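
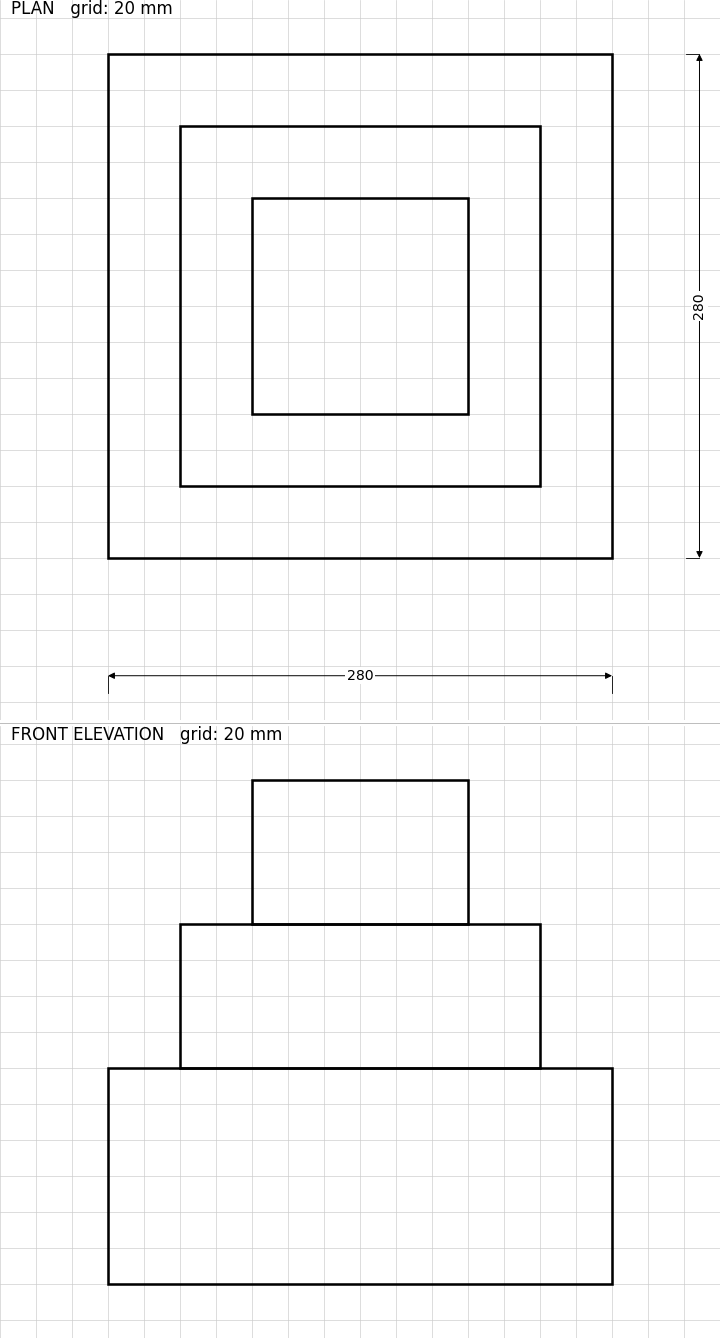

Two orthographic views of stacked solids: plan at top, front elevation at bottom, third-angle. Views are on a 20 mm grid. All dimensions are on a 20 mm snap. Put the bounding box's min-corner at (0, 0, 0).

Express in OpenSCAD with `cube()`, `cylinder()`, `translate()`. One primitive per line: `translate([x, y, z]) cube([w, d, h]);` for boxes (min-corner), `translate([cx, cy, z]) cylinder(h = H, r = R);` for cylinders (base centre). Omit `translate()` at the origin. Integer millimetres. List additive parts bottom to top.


cube([280, 280, 120]);
translate([40, 40, 120]) cube([200, 200, 80]);
translate([80, 80, 200]) cube([120, 120, 80]);


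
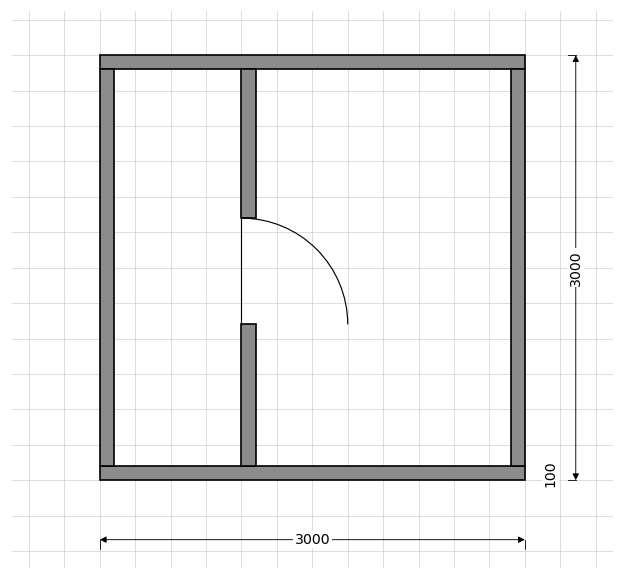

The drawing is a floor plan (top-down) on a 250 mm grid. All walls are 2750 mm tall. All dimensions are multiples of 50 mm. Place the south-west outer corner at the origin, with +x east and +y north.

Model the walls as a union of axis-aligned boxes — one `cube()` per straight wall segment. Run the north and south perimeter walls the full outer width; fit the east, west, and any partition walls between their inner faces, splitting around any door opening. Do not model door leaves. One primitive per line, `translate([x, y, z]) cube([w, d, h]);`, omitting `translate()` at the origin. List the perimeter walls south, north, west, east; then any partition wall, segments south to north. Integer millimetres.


cube([3000, 100, 2750]);
translate([0, 2900, 0]) cube([3000, 100, 2750]);
translate([0, 100, 0]) cube([100, 2800, 2750]);
translate([2900, 100, 0]) cube([100, 2800, 2750]);
translate([1000, 100, 0]) cube([100, 1000, 2750]);
translate([1000, 1850, 0]) cube([100, 1050, 2750]);


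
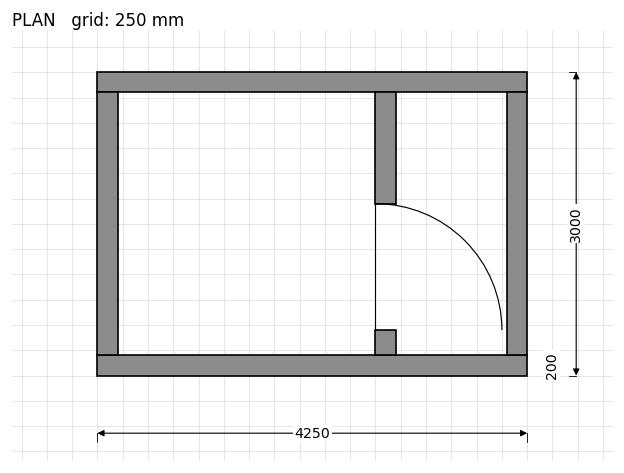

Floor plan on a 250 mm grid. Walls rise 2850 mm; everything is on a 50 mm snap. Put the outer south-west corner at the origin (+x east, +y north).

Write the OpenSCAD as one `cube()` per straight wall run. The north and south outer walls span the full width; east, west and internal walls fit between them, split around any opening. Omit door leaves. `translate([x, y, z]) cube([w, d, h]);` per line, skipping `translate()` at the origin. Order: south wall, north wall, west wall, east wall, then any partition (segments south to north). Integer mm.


cube([4250, 200, 2850]);
translate([0, 2800, 0]) cube([4250, 200, 2850]);
translate([0, 200, 0]) cube([200, 2600, 2850]);
translate([4050, 200, 0]) cube([200, 2600, 2850]);
translate([2750, 200, 0]) cube([200, 250, 2850]);
translate([2750, 1700, 0]) cube([200, 1100, 2850]);


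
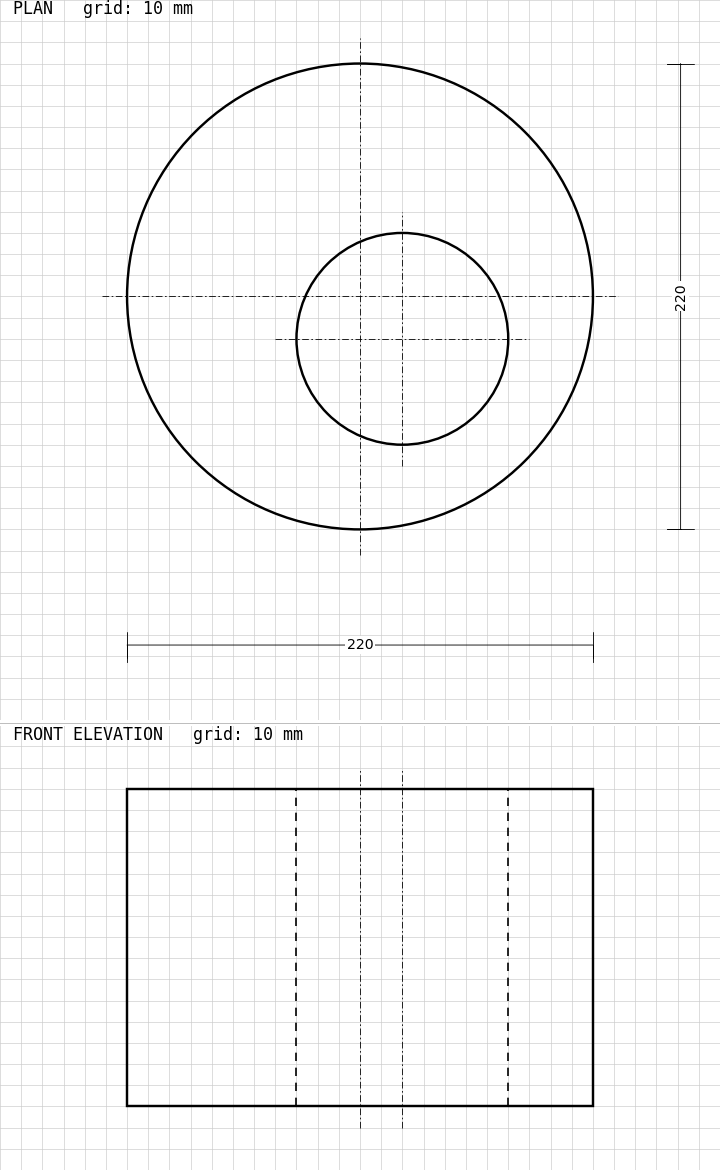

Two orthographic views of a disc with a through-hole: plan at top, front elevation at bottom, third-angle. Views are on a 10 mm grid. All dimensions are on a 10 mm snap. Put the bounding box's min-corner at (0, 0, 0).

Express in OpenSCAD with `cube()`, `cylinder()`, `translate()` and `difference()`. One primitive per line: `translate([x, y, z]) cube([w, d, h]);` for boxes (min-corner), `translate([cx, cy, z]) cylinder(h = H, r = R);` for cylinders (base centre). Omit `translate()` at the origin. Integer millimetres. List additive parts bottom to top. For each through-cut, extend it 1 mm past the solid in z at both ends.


difference() {
  translate([110, 110, 0]) cylinder(h = 150, r = 110);
  translate([130, 90, -1]) cylinder(h = 152, r = 50);
}


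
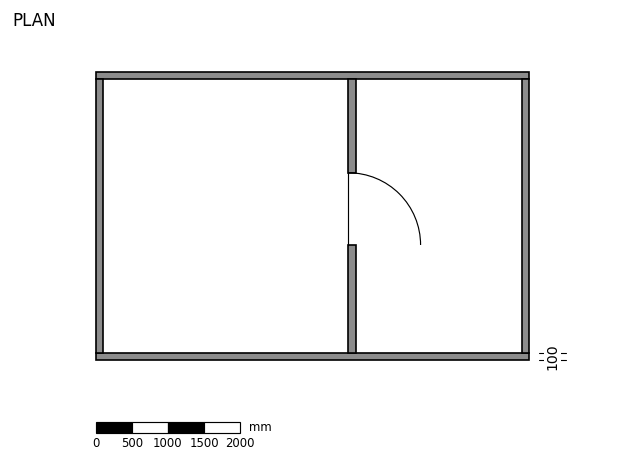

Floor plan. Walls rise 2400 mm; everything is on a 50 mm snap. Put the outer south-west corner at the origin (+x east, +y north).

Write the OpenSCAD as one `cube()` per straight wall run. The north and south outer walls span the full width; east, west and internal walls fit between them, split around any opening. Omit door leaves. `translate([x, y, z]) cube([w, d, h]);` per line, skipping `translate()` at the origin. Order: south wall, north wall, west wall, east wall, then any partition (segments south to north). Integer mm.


cube([6000, 100, 2400]);
translate([0, 3900, 0]) cube([6000, 100, 2400]);
translate([0, 100, 0]) cube([100, 3800, 2400]);
translate([5900, 100, 0]) cube([100, 3800, 2400]);
translate([3500, 100, 0]) cube([100, 1500, 2400]);
translate([3500, 2600, 0]) cube([100, 1300, 2400]);


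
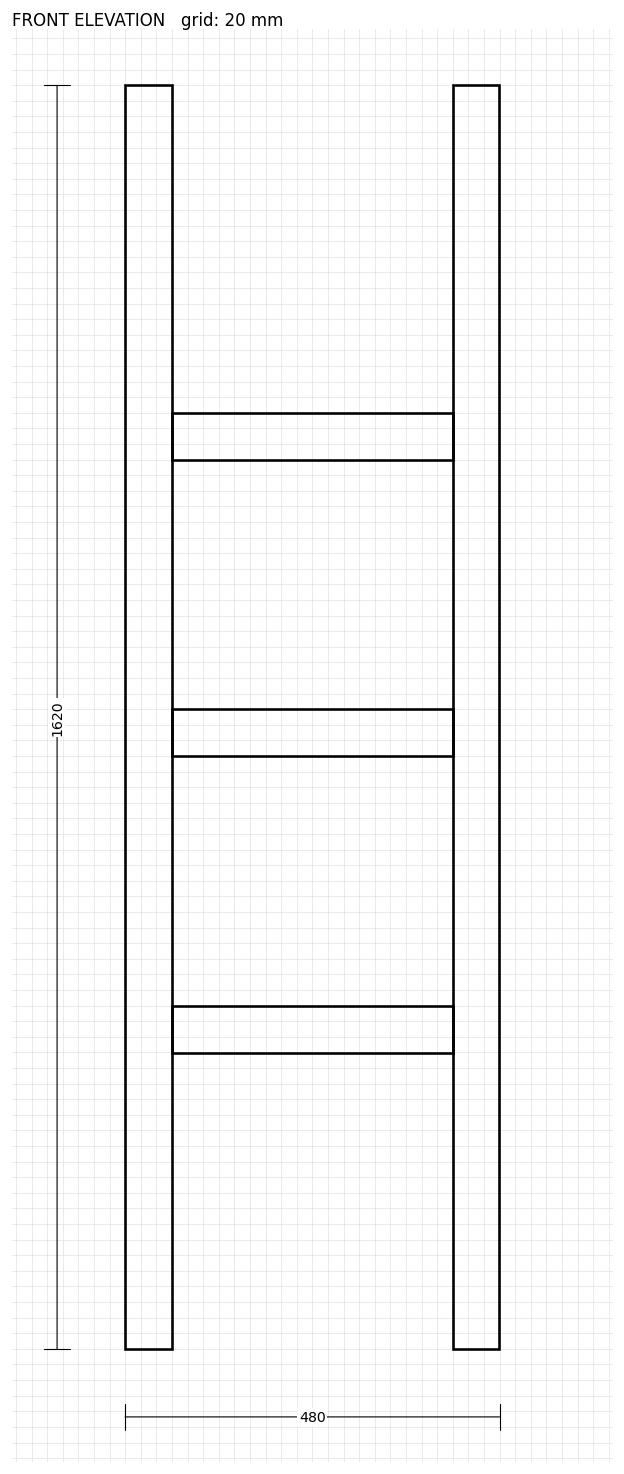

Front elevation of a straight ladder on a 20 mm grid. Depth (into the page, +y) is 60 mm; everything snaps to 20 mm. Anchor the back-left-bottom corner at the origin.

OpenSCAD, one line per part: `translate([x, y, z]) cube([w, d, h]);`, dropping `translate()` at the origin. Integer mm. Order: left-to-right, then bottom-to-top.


cube([60, 60, 1620]);
translate([60, 0, 380]) cube([360, 60, 60]);
translate([60, 0, 760]) cube([360, 60, 60]);
translate([60, 0, 1140]) cube([360, 60, 60]);
translate([420, 0, 0]) cube([60, 60, 1620]);


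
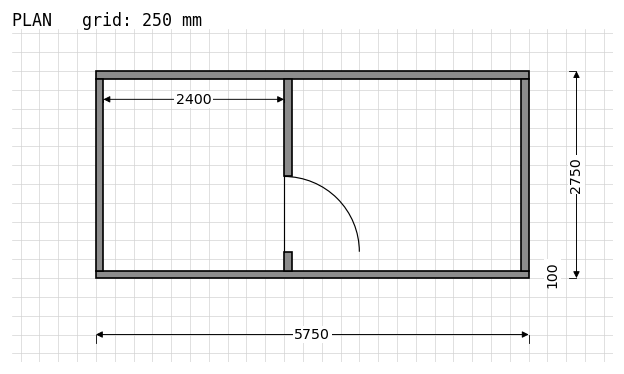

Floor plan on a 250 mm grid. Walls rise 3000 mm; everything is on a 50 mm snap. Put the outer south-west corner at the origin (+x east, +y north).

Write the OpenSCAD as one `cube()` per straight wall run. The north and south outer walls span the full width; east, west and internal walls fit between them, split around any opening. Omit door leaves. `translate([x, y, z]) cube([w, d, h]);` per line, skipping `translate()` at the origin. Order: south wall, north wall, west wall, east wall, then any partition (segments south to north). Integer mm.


cube([5750, 100, 3000]);
translate([0, 2650, 0]) cube([5750, 100, 3000]);
translate([0, 100, 0]) cube([100, 2550, 3000]);
translate([5650, 100, 0]) cube([100, 2550, 3000]);
translate([2500, 100, 0]) cube([100, 250, 3000]);
translate([2500, 1350, 0]) cube([100, 1300, 3000]);


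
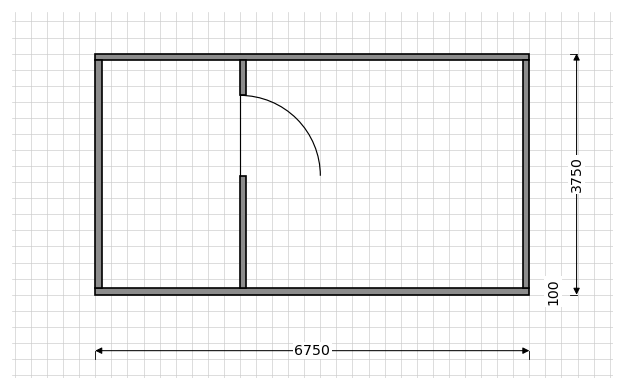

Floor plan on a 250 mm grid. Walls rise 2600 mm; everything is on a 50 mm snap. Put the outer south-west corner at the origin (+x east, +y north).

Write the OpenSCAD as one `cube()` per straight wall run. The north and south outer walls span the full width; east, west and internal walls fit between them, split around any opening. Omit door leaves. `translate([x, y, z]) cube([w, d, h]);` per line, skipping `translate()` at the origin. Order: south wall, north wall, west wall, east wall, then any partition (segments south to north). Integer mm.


cube([6750, 100, 2600]);
translate([0, 3650, 0]) cube([6750, 100, 2600]);
translate([0, 100, 0]) cube([100, 3550, 2600]);
translate([6650, 100, 0]) cube([100, 3550, 2600]);
translate([2250, 100, 0]) cube([100, 1750, 2600]);
translate([2250, 3100, 0]) cube([100, 550, 2600]);


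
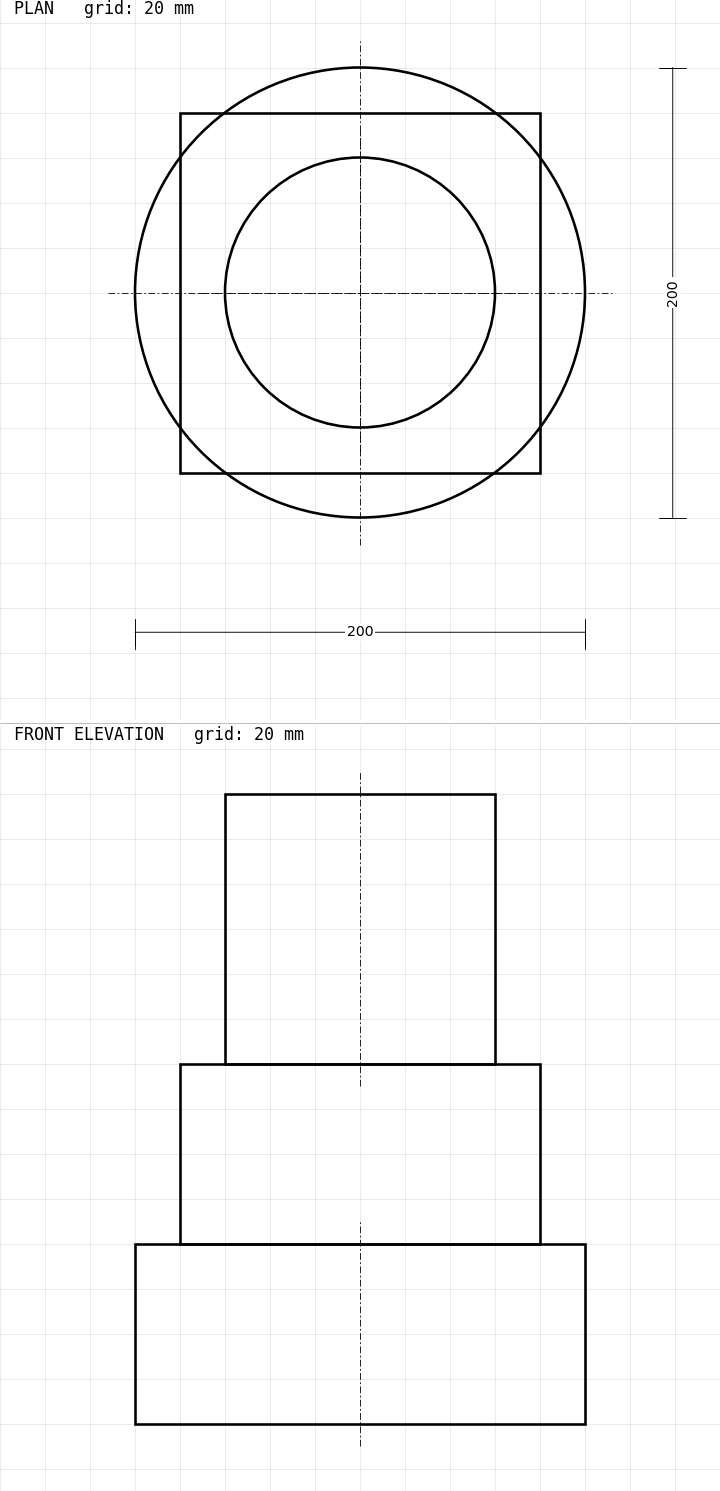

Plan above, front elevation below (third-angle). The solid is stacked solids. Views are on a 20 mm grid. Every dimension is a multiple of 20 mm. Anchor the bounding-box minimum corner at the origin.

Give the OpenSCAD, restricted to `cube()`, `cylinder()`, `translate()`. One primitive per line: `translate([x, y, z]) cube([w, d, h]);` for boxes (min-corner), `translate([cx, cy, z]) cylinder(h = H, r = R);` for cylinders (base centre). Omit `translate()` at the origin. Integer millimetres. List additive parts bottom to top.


translate([100, 100, 0]) cylinder(h = 80, r = 100);
translate([20, 20, 80]) cube([160, 160, 80]);
translate([100, 100, 160]) cylinder(h = 120, r = 60);


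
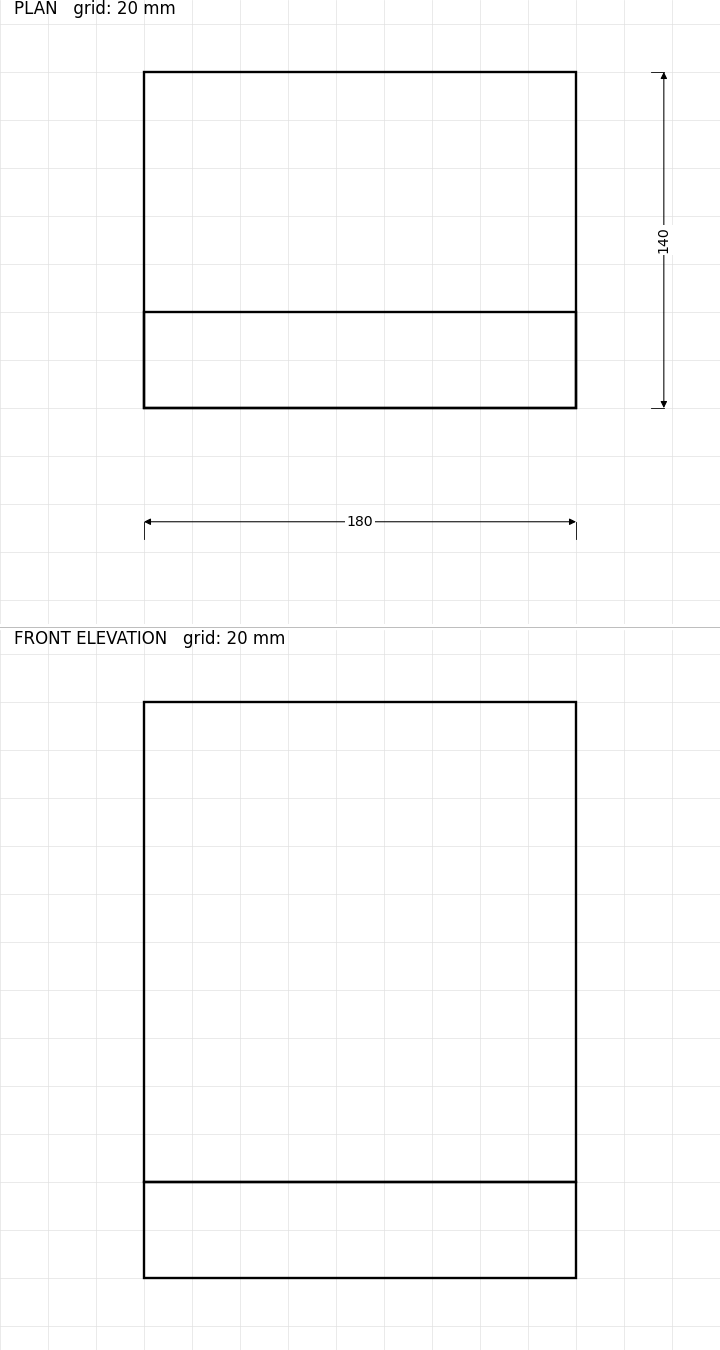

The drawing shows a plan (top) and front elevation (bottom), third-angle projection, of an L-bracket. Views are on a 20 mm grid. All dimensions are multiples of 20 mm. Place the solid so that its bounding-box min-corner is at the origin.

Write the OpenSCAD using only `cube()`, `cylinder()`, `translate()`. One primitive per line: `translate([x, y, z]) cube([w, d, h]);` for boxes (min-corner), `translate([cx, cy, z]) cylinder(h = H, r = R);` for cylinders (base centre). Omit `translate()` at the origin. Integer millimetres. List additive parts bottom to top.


cube([180, 140, 40]);
translate([0, 0, 40]) cube([180, 40, 200]);


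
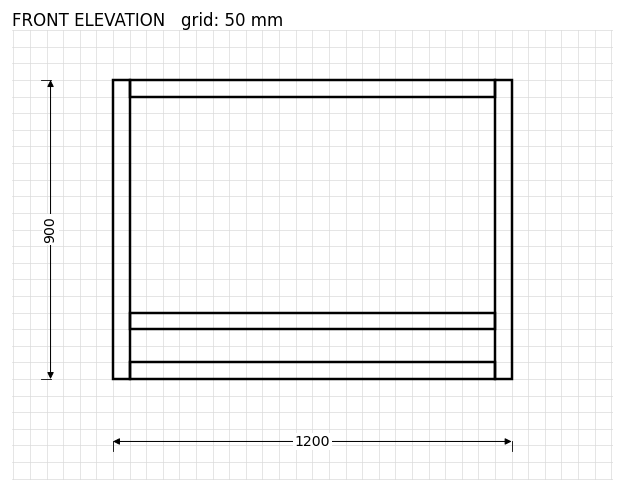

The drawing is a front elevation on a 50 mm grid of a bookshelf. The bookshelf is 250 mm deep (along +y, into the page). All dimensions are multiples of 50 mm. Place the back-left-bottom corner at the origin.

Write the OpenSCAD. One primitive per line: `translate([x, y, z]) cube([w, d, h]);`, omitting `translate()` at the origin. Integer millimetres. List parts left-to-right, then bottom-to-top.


cube([50, 250, 900]);
translate([50, 0, 0]) cube([1100, 250, 50]);
translate([50, 0, 150]) cube([1100, 250, 50]);
translate([50, 0, 850]) cube([1100, 250, 50]);
translate([1150, 0, 0]) cube([50, 250, 900]);


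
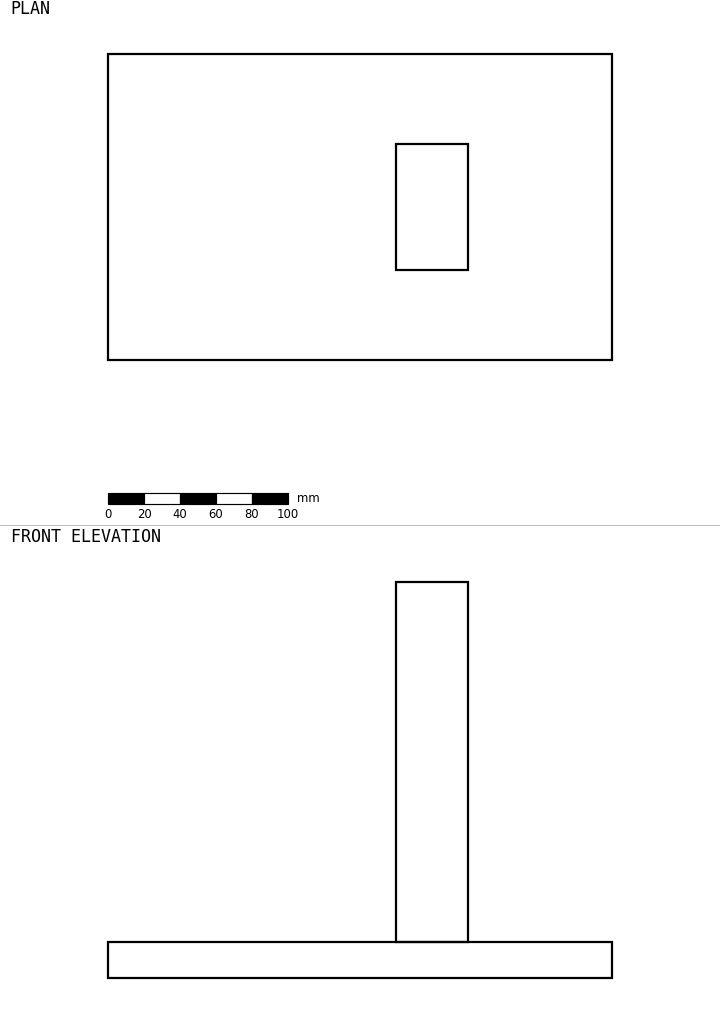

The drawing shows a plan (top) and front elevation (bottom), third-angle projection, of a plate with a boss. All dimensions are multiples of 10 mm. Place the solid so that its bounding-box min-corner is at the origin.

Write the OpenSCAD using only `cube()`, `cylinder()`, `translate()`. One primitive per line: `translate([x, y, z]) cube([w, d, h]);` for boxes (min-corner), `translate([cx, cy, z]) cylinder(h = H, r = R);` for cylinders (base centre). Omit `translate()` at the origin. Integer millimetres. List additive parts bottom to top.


cube([280, 170, 20]);
translate([160, 50, 20]) cube([40, 70, 200]);


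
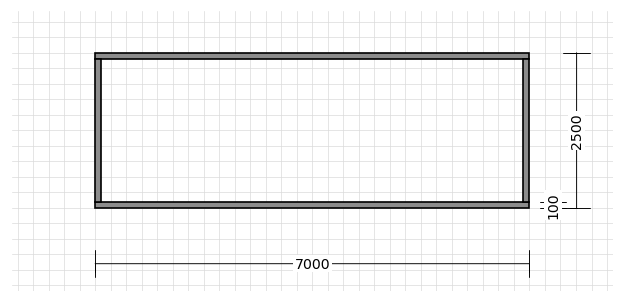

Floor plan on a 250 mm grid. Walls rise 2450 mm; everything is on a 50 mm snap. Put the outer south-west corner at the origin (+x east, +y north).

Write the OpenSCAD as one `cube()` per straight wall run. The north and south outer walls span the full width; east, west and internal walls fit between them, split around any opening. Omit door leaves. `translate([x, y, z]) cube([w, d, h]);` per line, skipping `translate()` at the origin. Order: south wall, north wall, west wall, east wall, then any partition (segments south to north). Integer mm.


cube([7000, 100, 2450]);
translate([0, 2400, 0]) cube([7000, 100, 2450]);
translate([0, 100, 0]) cube([100, 2300, 2450]);
translate([6900, 100, 0]) cube([100, 2300, 2450]);


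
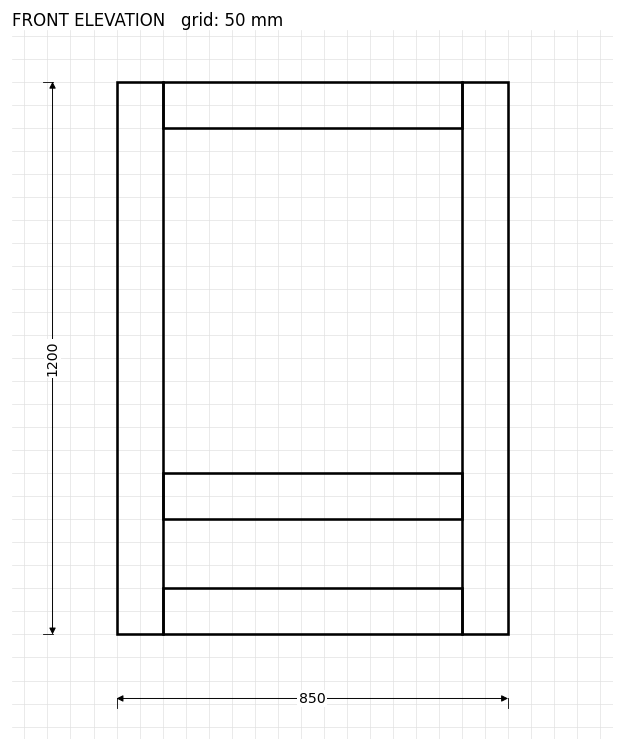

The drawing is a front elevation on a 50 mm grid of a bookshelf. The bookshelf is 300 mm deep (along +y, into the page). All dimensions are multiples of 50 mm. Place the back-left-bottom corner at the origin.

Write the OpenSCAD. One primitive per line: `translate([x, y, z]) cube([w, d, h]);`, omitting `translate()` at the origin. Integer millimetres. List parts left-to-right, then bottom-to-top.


cube([100, 300, 1200]);
translate([100, 0, 0]) cube([650, 300, 100]);
translate([100, 0, 250]) cube([650, 300, 100]);
translate([100, 0, 1100]) cube([650, 300, 100]);
translate([750, 0, 0]) cube([100, 300, 1200]);


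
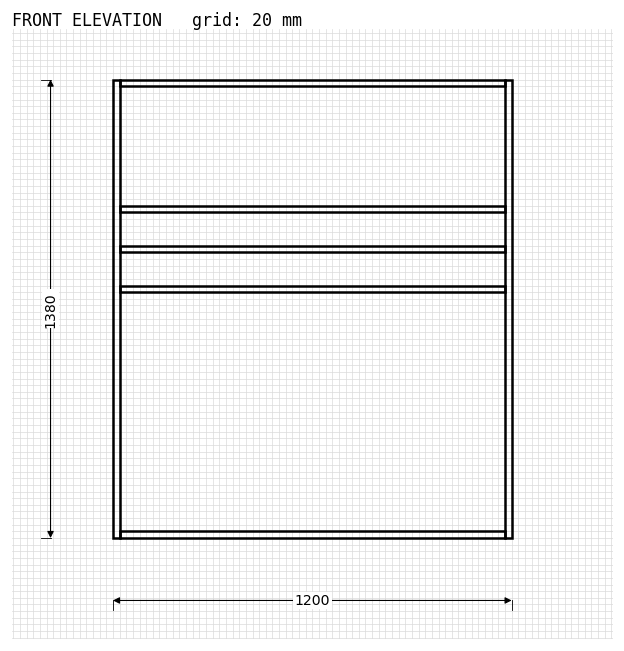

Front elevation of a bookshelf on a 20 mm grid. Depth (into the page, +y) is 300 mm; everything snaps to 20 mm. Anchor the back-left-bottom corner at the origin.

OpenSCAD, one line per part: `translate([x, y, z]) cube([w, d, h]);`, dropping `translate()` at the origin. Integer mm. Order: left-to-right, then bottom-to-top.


cube([20, 300, 1380]);
translate([20, 0, 0]) cube([1160, 300, 20]);
translate([20, 0, 740]) cube([1160, 300, 20]);
translate([20, 0, 860]) cube([1160, 300, 20]);
translate([20, 0, 980]) cube([1160, 300, 20]);
translate([20, 0, 1360]) cube([1160, 300, 20]);
translate([1180, 0, 0]) cube([20, 300, 1380]);


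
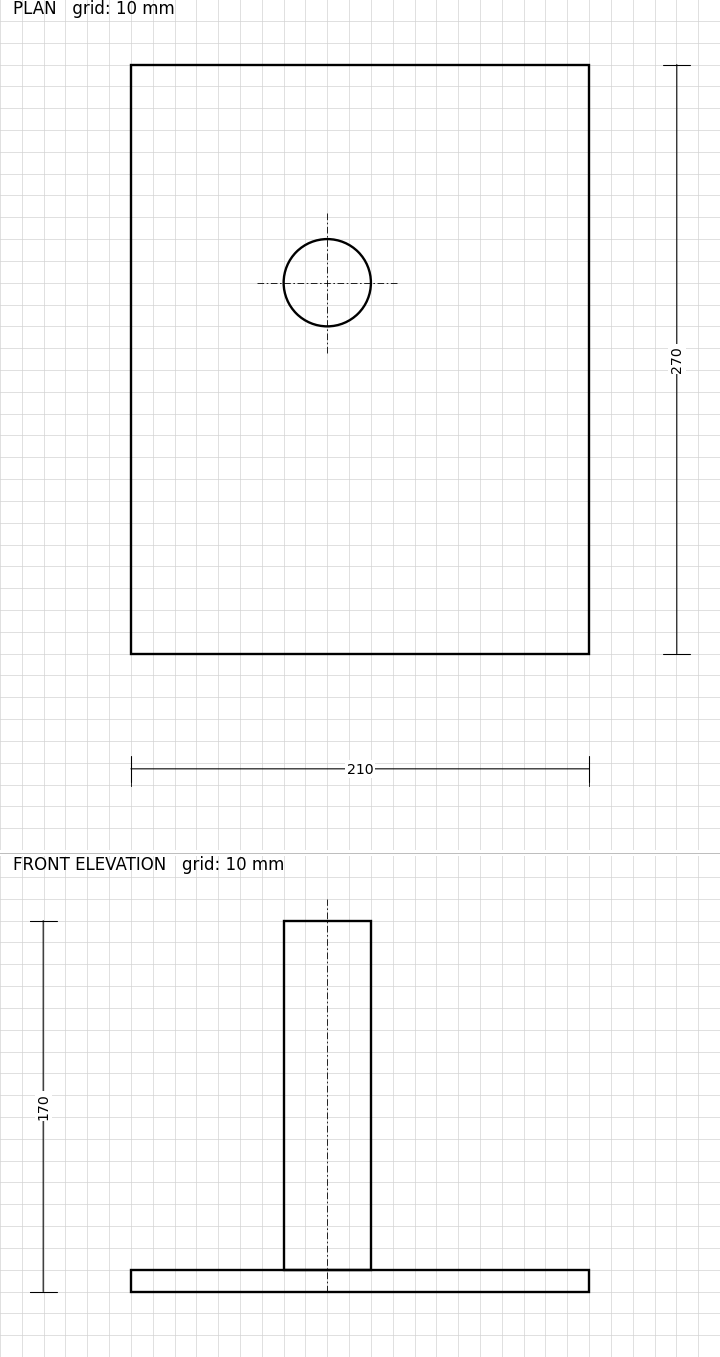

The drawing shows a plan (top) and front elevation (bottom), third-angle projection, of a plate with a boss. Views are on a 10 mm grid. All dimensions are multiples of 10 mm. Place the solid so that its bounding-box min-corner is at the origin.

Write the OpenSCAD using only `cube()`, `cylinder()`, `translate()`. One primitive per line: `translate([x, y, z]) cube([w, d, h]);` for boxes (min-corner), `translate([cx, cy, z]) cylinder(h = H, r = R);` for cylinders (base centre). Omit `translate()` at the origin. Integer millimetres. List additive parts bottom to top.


cube([210, 270, 10]);
translate([90, 170, 10]) cylinder(h = 160, r = 20);


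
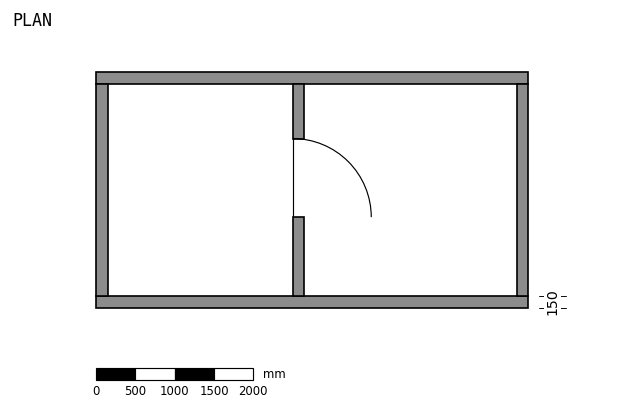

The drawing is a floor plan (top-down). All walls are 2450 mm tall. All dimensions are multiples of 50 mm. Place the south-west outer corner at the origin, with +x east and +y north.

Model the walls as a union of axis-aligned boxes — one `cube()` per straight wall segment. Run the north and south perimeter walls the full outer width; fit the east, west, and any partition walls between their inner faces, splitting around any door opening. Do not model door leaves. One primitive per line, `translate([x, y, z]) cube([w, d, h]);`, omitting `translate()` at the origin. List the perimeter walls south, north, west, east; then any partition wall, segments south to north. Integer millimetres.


cube([5500, 150, 2450]);
translate([0, 2850, 0]) cube([5500, 150, 2450]);
translate([0, 150, 0]) cube([150, 2700, 2450]);
translate([5350, 150, 0]) cube([150, 2700, 2450]);
translate([2500, 150, 0]) cube([150, 1000, 2450]);
translate([2500, 2150, 0]) cube([150, 700, 2450]);


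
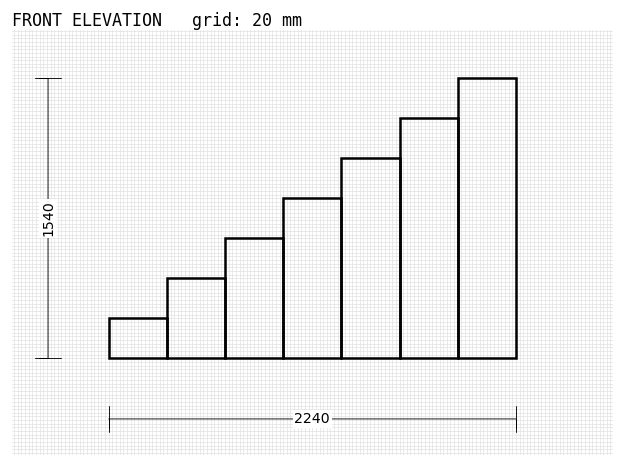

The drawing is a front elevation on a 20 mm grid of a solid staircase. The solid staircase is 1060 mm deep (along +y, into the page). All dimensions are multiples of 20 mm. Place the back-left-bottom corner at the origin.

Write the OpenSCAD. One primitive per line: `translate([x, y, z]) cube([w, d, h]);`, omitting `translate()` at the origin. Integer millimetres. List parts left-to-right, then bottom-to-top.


cube([320, 1060, 220]);
translate([320, 0, 0]) cube([320, 1060, 440]);
translate([640, 0, 0]) cube([320, 1060, 660]);
translate([960, 0, 0]) cube([320, 1060, 880]);
translate([1280, 0, 0]) cube([320, 1060, 1100]);
translate([1600, 0, 0]) cube([320, 1060, 1320]);
translate([1920, 0, 0]) cube([320, 1060, 1540]);


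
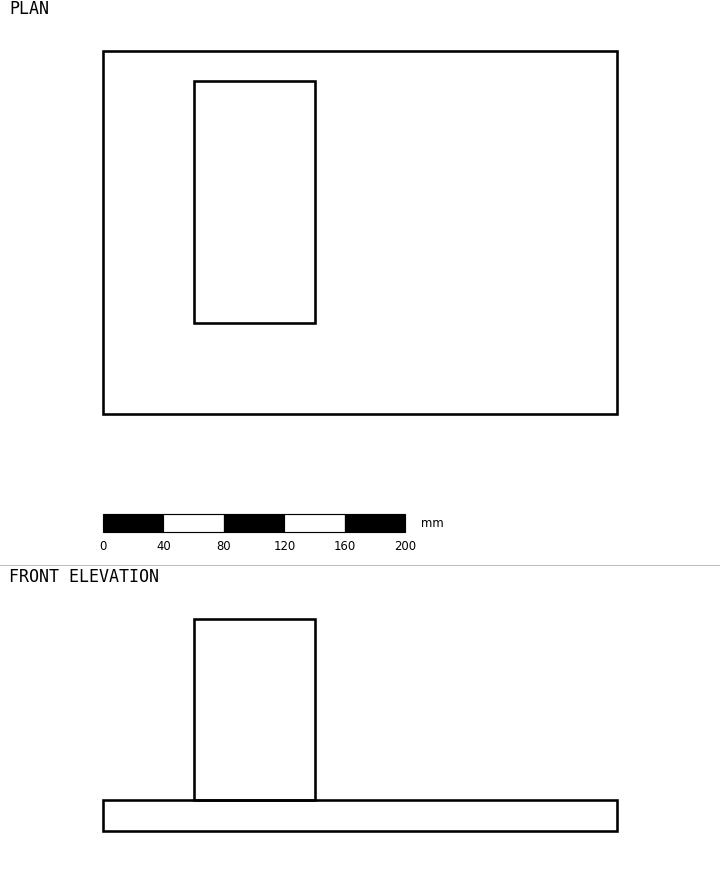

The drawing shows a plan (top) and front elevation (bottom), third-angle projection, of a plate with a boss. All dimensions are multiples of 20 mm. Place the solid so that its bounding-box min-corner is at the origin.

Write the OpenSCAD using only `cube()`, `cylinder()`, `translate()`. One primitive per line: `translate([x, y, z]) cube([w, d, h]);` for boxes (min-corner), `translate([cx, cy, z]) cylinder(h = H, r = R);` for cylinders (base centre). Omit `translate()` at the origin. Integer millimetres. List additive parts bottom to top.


cube([340, 240, 20]);
translate([60, 60, 20]) cube([80, 160, 120]);


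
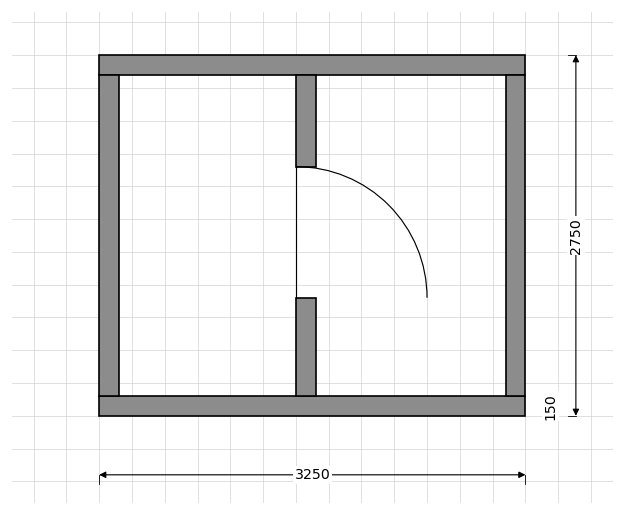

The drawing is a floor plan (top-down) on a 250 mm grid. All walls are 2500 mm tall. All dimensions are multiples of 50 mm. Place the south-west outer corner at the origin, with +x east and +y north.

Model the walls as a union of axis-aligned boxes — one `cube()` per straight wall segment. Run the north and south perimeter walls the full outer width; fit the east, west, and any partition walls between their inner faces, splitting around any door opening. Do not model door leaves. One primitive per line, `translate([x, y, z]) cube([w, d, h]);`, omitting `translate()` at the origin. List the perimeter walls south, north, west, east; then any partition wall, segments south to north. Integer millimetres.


cube([3250, 150, 2500]);
translate([0, 2600, 0]) cube([3250, 150, 2500]);
translate([0, 150, 0]) cube([150, 2450, 2500]);
translate([3100, 150, 0]) cube([150, 2450, 2500]);
translate([1500, 150, 0]) cube([150, 750, 2500]);
translate([1500, 1900, 0]) cube([150, 700, 2500]);


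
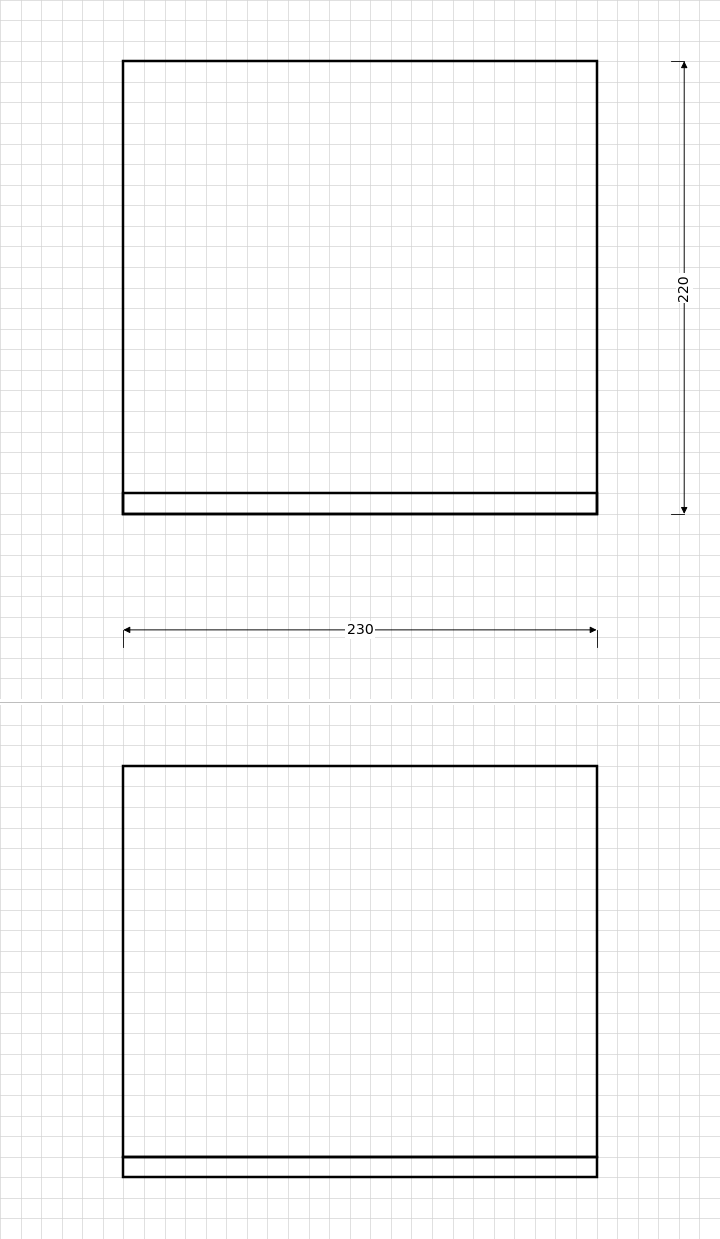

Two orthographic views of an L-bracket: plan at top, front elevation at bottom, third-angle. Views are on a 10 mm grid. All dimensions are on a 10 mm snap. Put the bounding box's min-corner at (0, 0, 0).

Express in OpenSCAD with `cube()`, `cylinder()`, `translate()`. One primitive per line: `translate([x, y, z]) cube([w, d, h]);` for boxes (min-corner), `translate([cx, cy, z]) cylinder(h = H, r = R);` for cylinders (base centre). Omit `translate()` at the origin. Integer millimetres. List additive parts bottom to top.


cube([230, 220, 10]);
translate([0, 0, 10]) cube([230, 10, 190]);


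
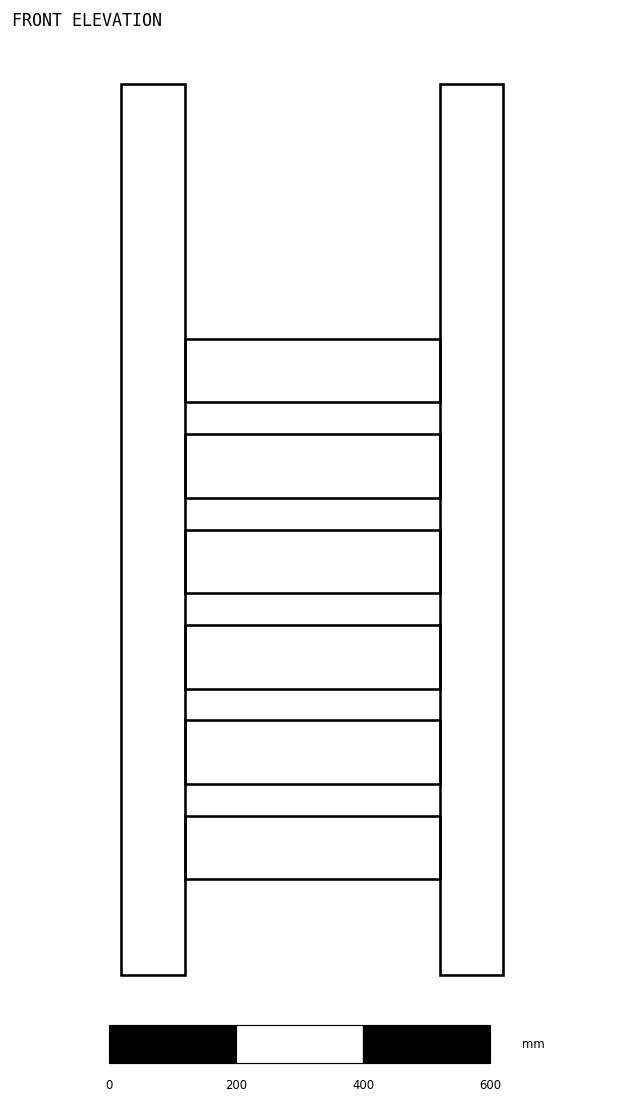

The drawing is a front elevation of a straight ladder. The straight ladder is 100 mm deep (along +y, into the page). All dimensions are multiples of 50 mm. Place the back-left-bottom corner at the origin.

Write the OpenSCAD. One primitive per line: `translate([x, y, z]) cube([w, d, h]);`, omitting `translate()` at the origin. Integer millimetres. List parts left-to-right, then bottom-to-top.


cube([100, 100, 1400]);
translate([100, 0, 150]) cube([400, 100, 100]);
translate([100, 0, 300]) cube([400, 100, 100]);
translate([100, 0, 450]) cube([400, 100, 100]);
translate([100, 0, 600]) cube([400, 100, 100]);
translate([100, 0, 750]) cube([400, 100, 100]);
translate([100, 0, 900]) cube([400, 100, 100]);
translate([500, 0, 0]) cube([100, 100, 1400]);


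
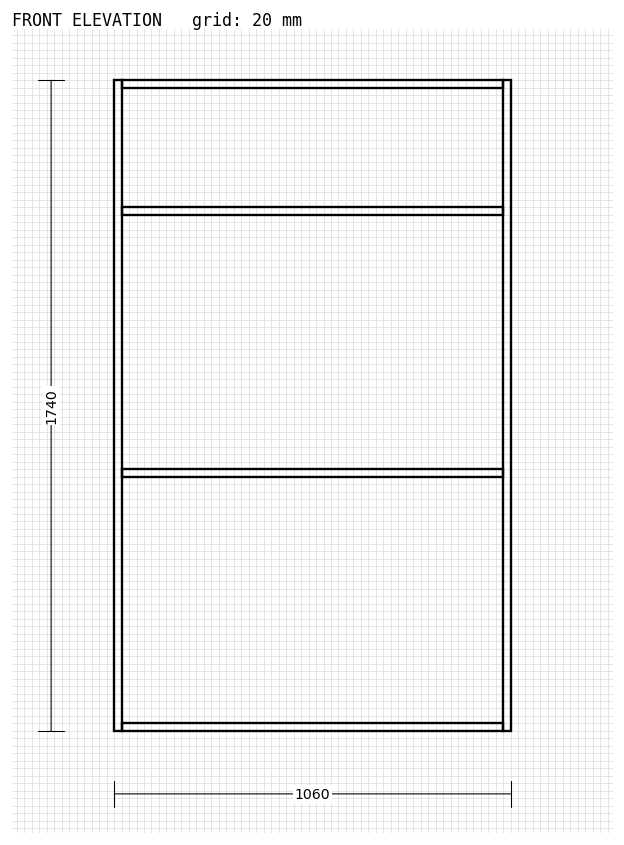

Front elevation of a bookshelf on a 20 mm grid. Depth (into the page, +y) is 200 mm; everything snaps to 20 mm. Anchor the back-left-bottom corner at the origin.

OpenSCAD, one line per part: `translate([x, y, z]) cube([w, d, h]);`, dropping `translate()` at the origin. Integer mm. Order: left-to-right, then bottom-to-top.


cube([20, 200, 1740]);
translate([20, 0, 0]) cube([1020, 200, 20]);
translate([20, 0, 680]) cube([1020, 200, 20]);
translate([20, 0, 1380]) cube([1020, 200, 20]);
translate([20, 0, 1720]) cube([1020, 200, 20]);
translate([1040, 0, 0]) cube([20, 200, 1740]);


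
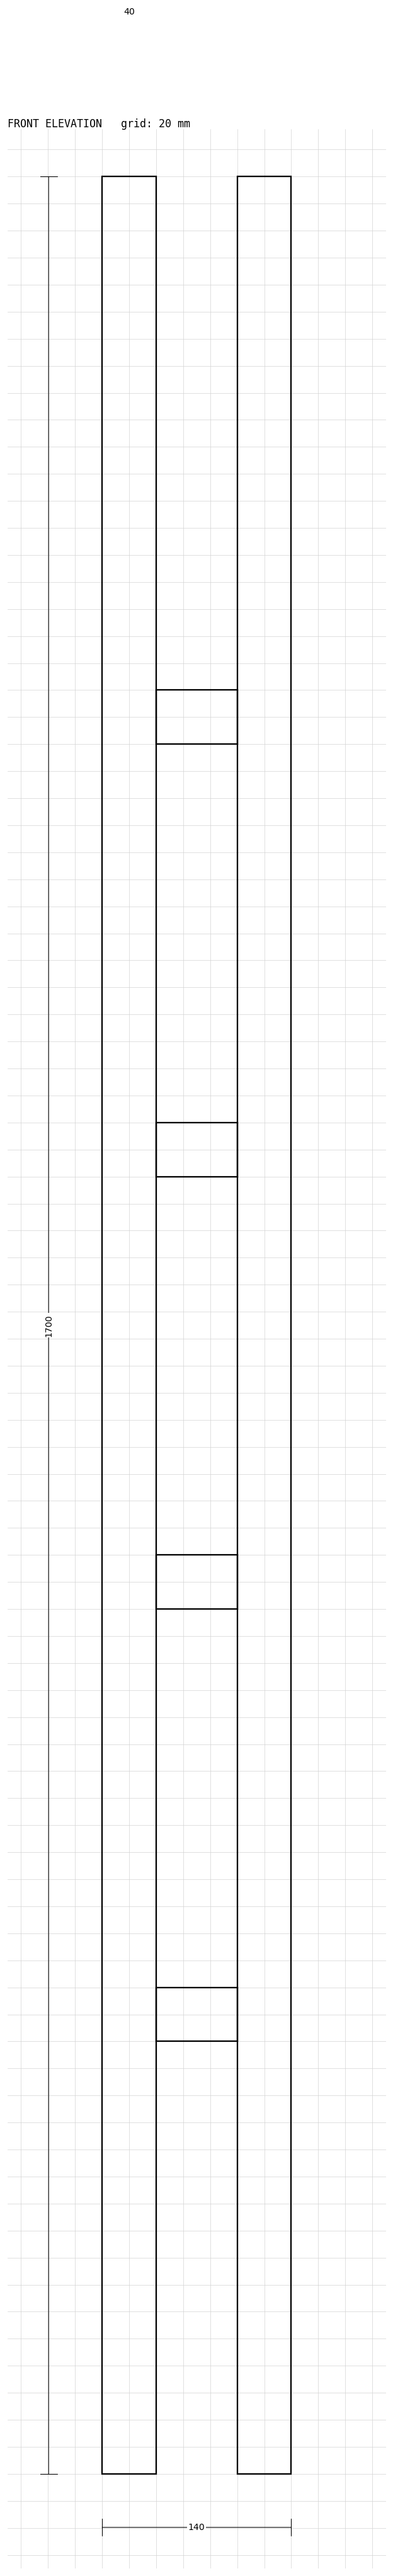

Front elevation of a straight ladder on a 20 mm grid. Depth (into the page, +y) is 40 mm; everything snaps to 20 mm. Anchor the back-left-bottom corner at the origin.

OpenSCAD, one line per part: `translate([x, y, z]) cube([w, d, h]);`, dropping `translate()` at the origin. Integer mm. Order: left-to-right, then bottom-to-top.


cube([40, 40, 1700]);
translate([40, 0, 320]) cube([60, 40, 40]);
translate([40, 0, 640]) cube([60, 40, 40]);
translate([40, 0, 960]) cube([60, 40, 40]);
translate([40, 0, 1280]) cube([60, 40, 40]);
translate([100, 0, 0]) cube([40, 40, 1700]);


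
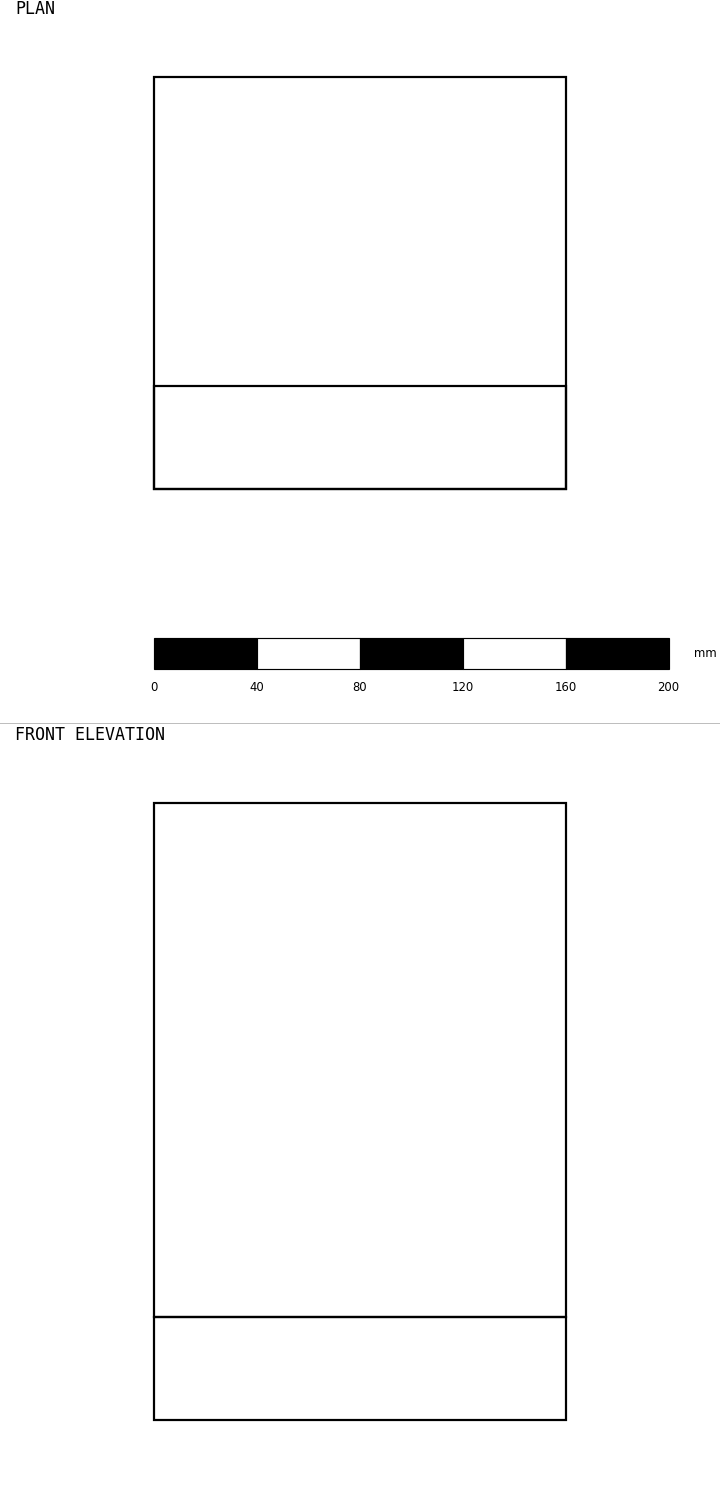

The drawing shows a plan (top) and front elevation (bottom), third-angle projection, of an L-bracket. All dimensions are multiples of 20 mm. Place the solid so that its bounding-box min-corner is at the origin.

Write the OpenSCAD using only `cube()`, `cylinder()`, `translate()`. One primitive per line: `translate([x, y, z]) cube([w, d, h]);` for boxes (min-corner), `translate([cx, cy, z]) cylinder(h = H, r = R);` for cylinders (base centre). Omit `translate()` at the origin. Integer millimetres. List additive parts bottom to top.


cube([160, 160, 40]);
translate([0, 0, 40]) cube([160, 40, 200]);


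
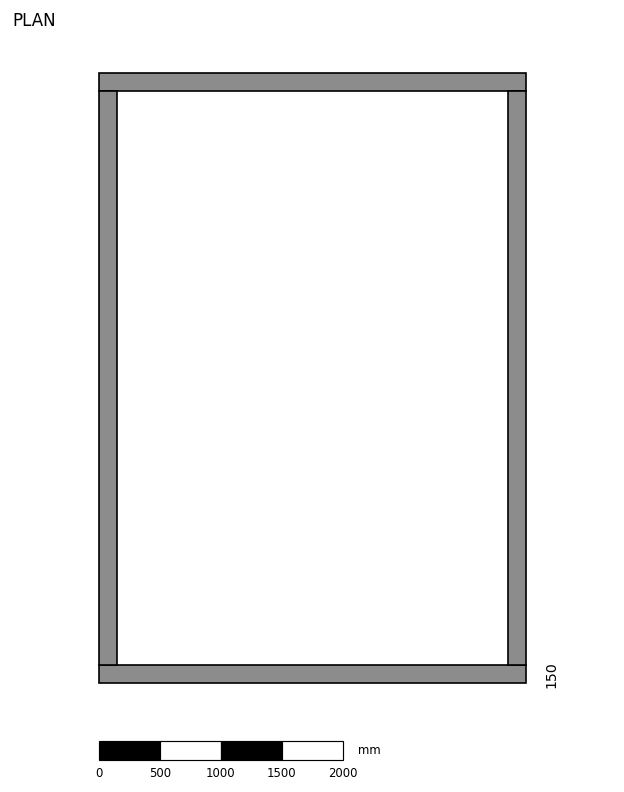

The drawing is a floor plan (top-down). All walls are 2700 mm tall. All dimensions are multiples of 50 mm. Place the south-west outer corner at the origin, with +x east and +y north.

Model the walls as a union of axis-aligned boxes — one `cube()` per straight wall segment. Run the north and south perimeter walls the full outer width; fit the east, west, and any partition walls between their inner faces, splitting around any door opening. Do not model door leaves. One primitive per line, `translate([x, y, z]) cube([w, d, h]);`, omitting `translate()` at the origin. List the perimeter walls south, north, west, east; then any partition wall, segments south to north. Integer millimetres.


cube([3500, 150, 2700]);
translate([0, 4850, 0]) cube([3500, 150, 2700]);
translate([0, 150, 0]) cube([150, 4700, 2700]);
translate([3350, 150, 0]) cube([150, 4700, 2700]);


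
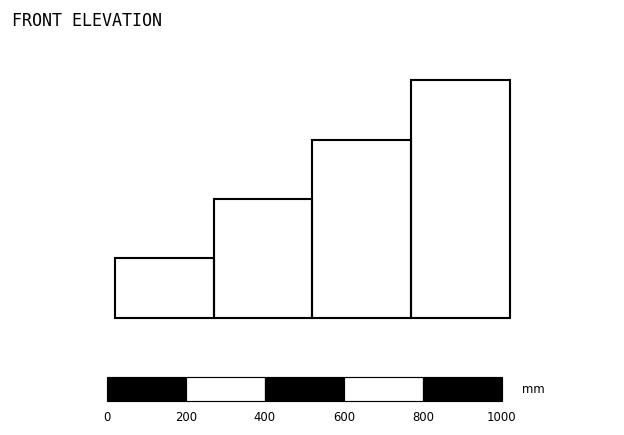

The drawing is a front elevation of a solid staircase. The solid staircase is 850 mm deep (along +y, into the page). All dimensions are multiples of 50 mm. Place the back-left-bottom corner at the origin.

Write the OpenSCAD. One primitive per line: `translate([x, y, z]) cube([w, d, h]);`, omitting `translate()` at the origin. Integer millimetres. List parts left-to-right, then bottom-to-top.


cube([250, 850, 150]);
translate([250, 0, 0]) cube([250, 850, 300]);
translate([500, 0, 0]) cube([250, 850, 450]);
translate([750, 0, 0]) cube([250, 850, 600]);


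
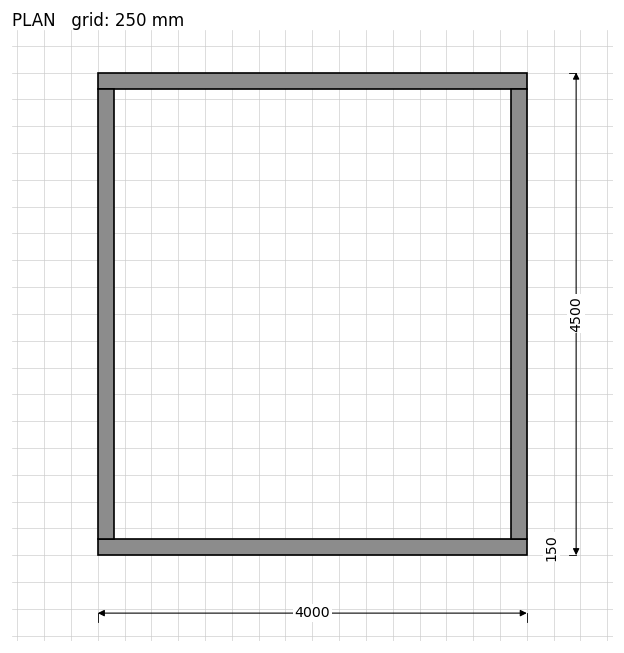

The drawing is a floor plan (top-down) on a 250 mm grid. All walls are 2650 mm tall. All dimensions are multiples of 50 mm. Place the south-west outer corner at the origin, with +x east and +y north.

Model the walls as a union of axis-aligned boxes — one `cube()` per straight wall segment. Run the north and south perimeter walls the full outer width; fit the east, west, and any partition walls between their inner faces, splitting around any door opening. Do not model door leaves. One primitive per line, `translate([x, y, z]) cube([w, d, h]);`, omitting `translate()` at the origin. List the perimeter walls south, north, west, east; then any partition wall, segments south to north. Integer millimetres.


cube([4000, 150, 2650]);
translate([0, 4350, 0]) cube([4000, 150, 2650]);
translate([0, 150, 0]) cube([150, 4200, 2650]);
translate([3850, 150, 0]) cube([150, 4200, 2650]);


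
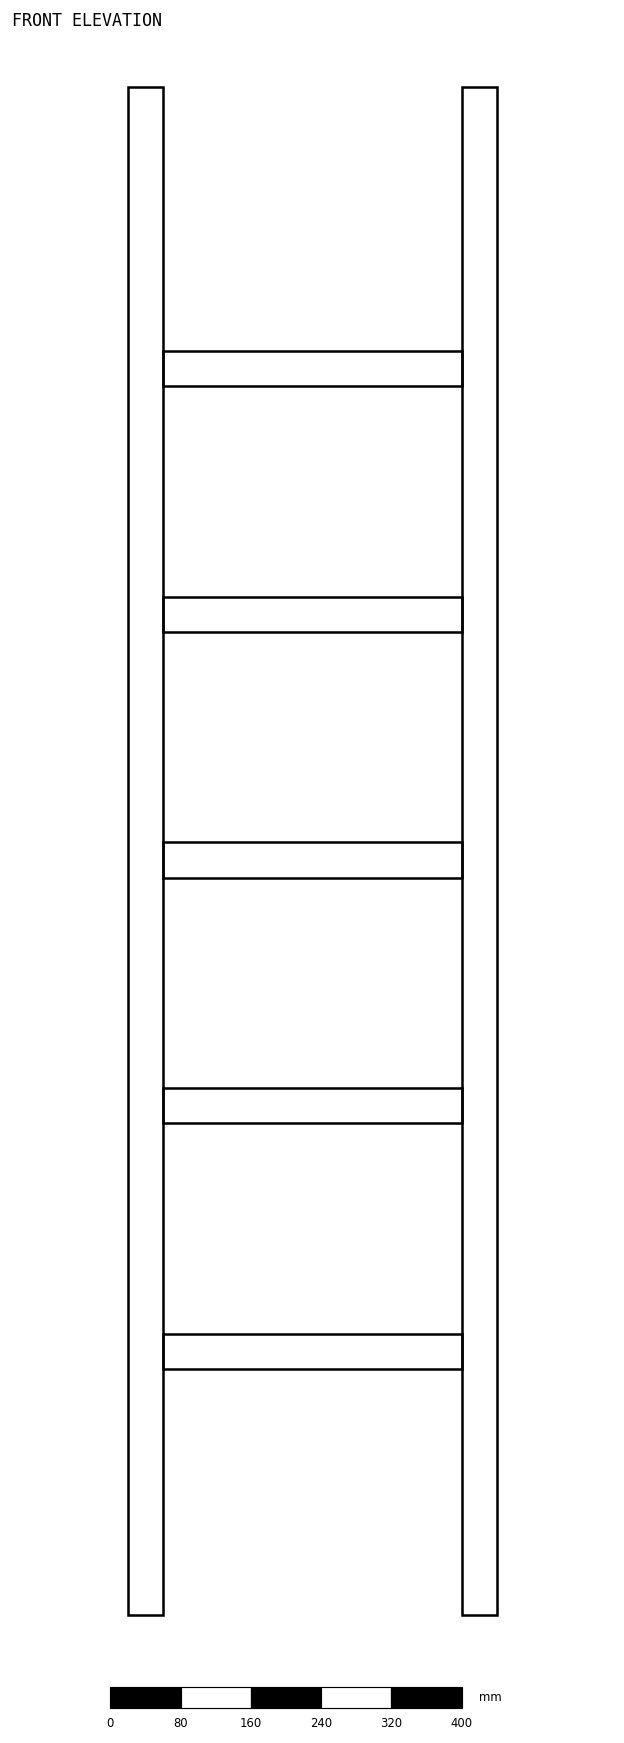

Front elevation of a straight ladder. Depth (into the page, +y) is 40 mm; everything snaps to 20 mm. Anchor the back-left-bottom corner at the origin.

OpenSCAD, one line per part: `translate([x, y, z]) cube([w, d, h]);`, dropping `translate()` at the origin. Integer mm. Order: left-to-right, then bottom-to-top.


cube([40, 40, 1740]);
translate([40, 0, 280]) cube([340, 40, 40]);
translate([40, 0, 560]) cube([340, 40, 40]);
translate([40, 0, 840]) cube([340, 40, 40]);
translate([40, 0, 1120]) cube([340, 40, 40]);
translate([40, 0, 1400]) cube([340, 40, 40]);
translate([380, 0, 0]) cube([40, 40, 1740]);


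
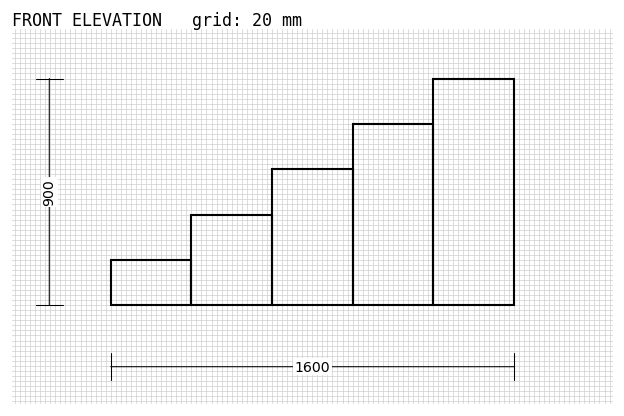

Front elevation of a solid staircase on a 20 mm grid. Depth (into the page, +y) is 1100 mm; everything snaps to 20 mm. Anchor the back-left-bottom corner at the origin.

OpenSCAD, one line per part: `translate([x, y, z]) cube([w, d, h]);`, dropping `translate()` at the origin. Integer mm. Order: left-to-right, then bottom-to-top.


cube([320, 1100, 180]);
translate([320, 0, 0]) cube([320, 1100, 360]);
translate([640, 0, 0]) cube([320, 1100, 540]);
translate([960, 0, 0]) cube([320, 1100, 720]);
translate([1280, 0, 0]) cube([320, 1100, 900]);


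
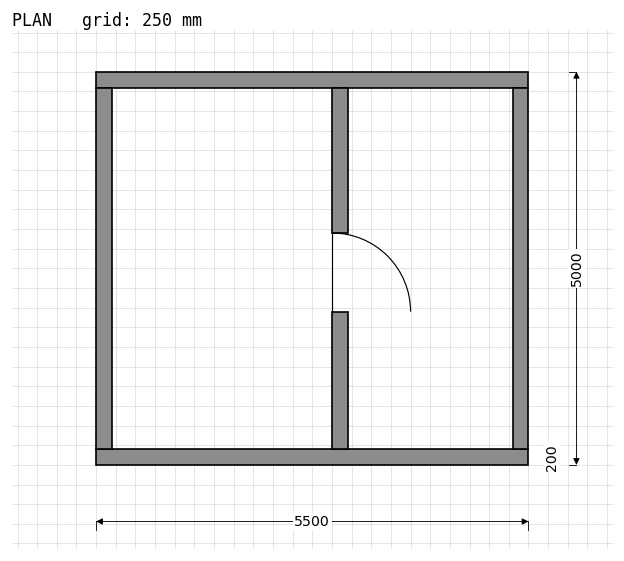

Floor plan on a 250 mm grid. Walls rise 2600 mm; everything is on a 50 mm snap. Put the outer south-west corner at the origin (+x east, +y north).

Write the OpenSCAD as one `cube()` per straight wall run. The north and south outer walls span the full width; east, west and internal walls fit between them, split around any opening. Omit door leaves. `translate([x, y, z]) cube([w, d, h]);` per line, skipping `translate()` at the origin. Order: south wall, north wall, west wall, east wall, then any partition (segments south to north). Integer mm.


cube([5500, 200, 2600]);
translate([0, 4800, 0]) cube([5500, 200, 2600]);
translate([0, 200, 0]) cube([200, 4600, 2600]);
translate([5300, 200, 0]) cube([200, 4600, 2600]);
translate([3000, 200, 0]) cube([200, 1750, 2600]);
translate([3000, 2950, 0]) cube([200, 1850, 2600]);


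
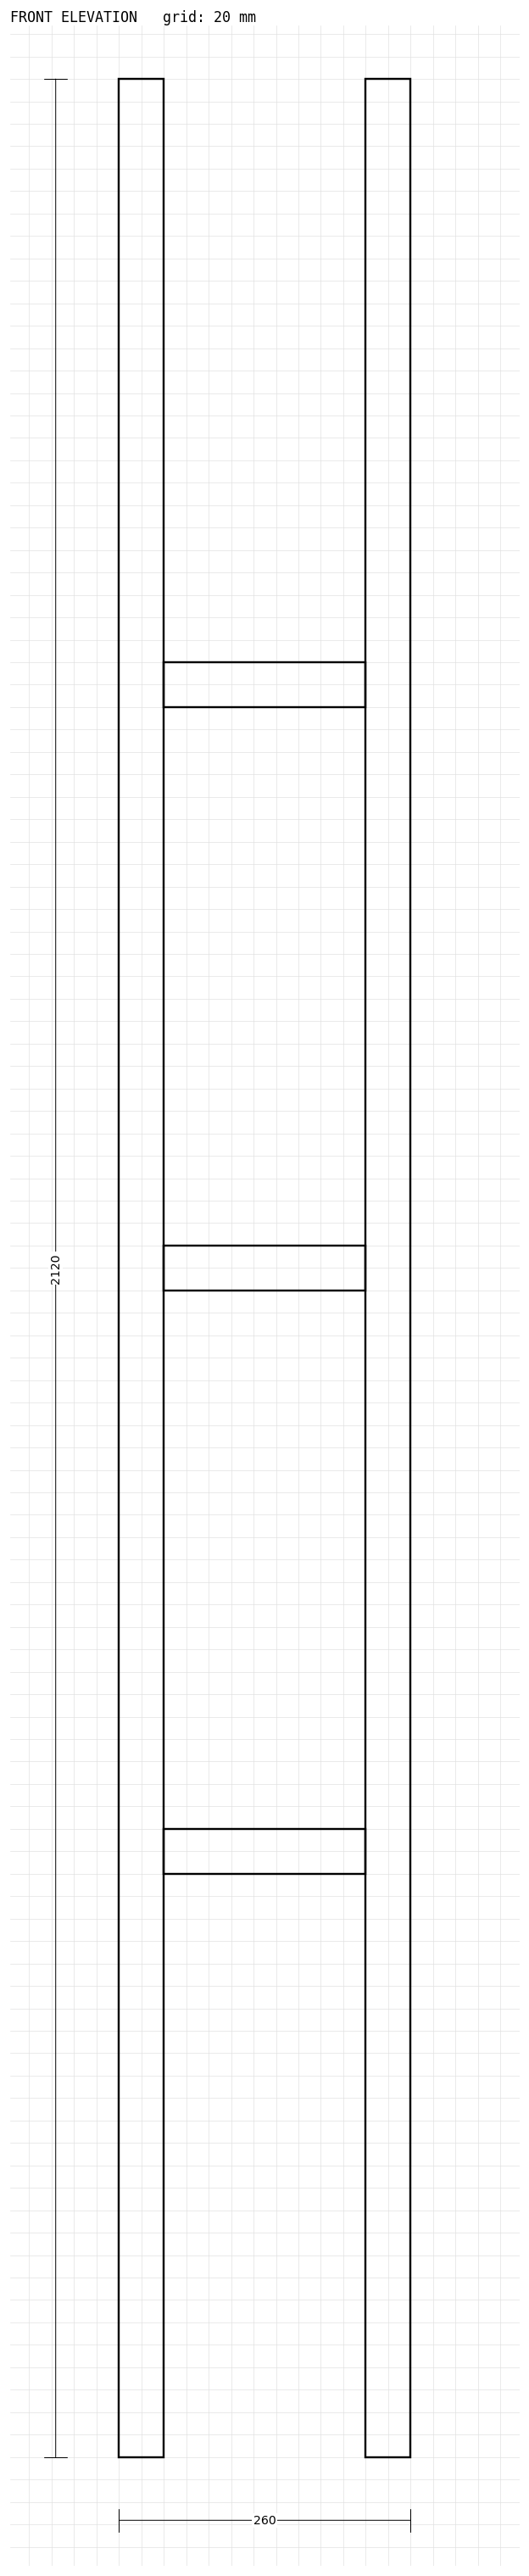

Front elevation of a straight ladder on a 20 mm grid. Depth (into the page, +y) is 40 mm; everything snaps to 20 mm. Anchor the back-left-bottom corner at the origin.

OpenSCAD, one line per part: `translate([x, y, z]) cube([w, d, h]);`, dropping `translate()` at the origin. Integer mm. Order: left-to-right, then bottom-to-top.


cube([40, 40, 2120]);
translate([40, 0, 520]) cube([180, 40, 40]);
translate([40, 0, 1040]) cube([180, 40, 40]);
translate([40, 0, 1560]) cube([180, 40, 40]);
translate([220, 0, 0]) cube([40, 40, 2120]);


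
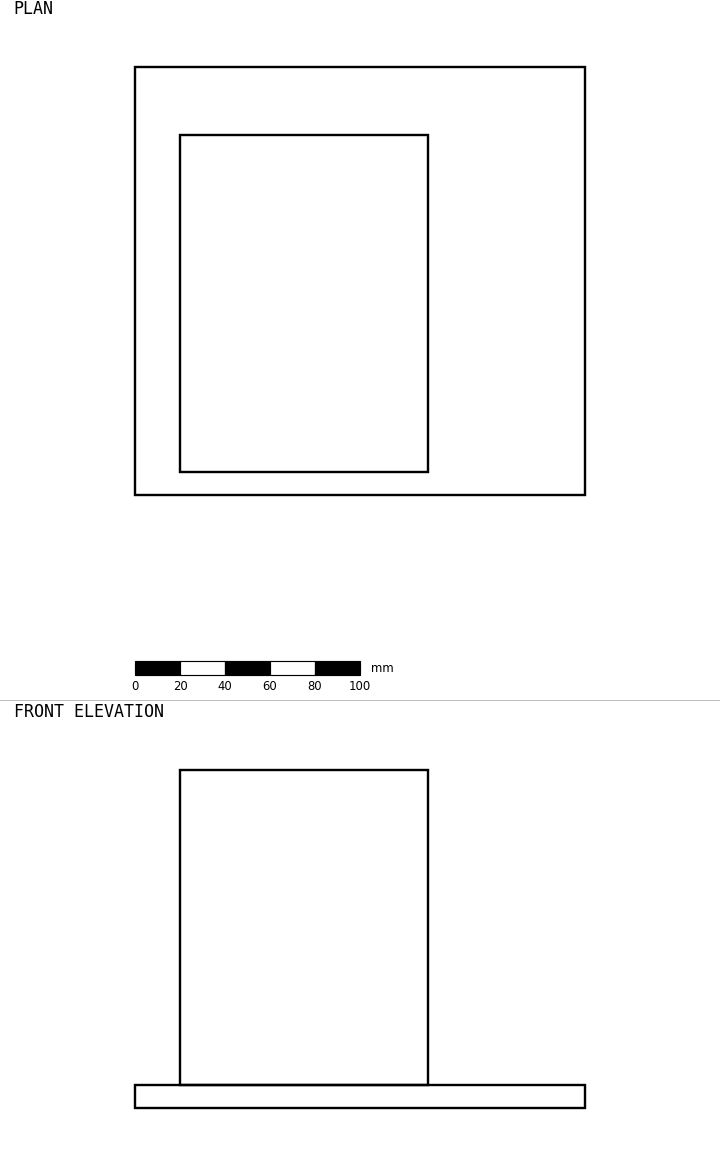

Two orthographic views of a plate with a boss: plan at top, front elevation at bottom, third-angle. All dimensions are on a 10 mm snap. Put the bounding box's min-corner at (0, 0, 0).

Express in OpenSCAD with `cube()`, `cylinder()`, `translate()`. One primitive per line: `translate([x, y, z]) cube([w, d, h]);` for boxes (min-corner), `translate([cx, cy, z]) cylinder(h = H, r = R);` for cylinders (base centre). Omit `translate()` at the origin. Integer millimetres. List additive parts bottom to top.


cube([200, 190, 10]);
translate([20, 10, 10]) cube([110, 150, 140]);


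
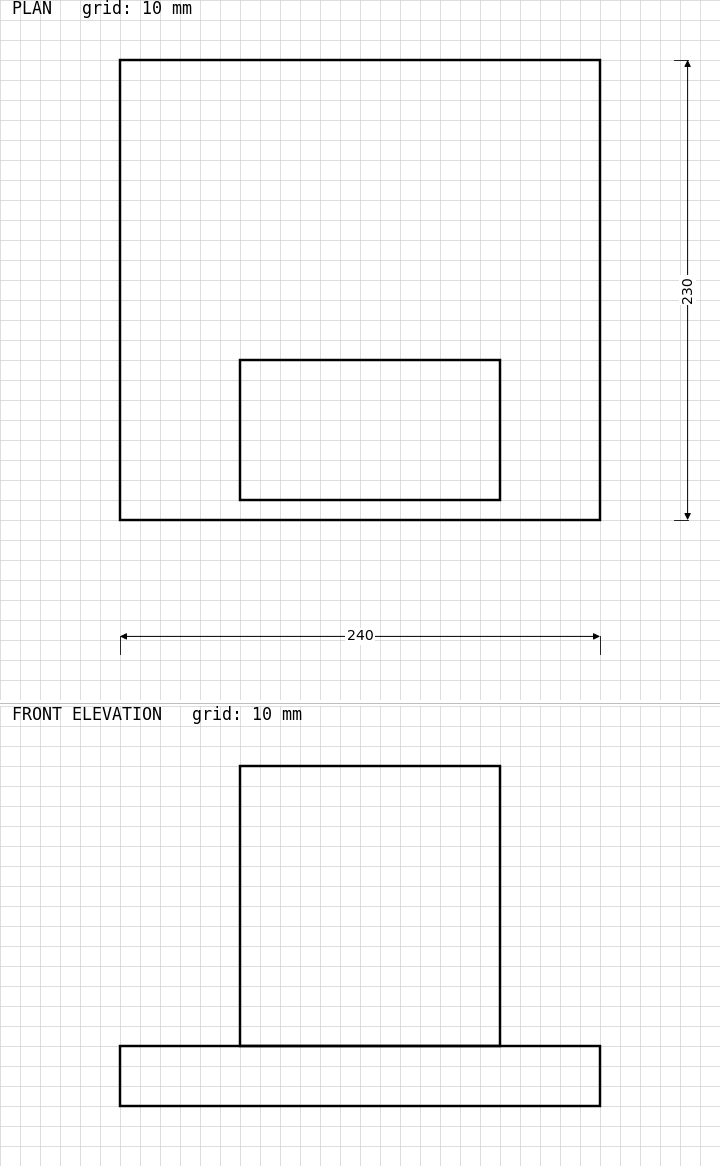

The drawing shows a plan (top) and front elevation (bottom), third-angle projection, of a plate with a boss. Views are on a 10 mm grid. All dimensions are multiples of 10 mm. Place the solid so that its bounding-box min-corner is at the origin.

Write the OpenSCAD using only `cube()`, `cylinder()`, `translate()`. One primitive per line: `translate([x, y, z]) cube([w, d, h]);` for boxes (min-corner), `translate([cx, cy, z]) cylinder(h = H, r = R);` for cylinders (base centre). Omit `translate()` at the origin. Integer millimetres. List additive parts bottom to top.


cube([240, 230, 30]);
translate([60, 10, 30]) cube([130, 70, 140]);


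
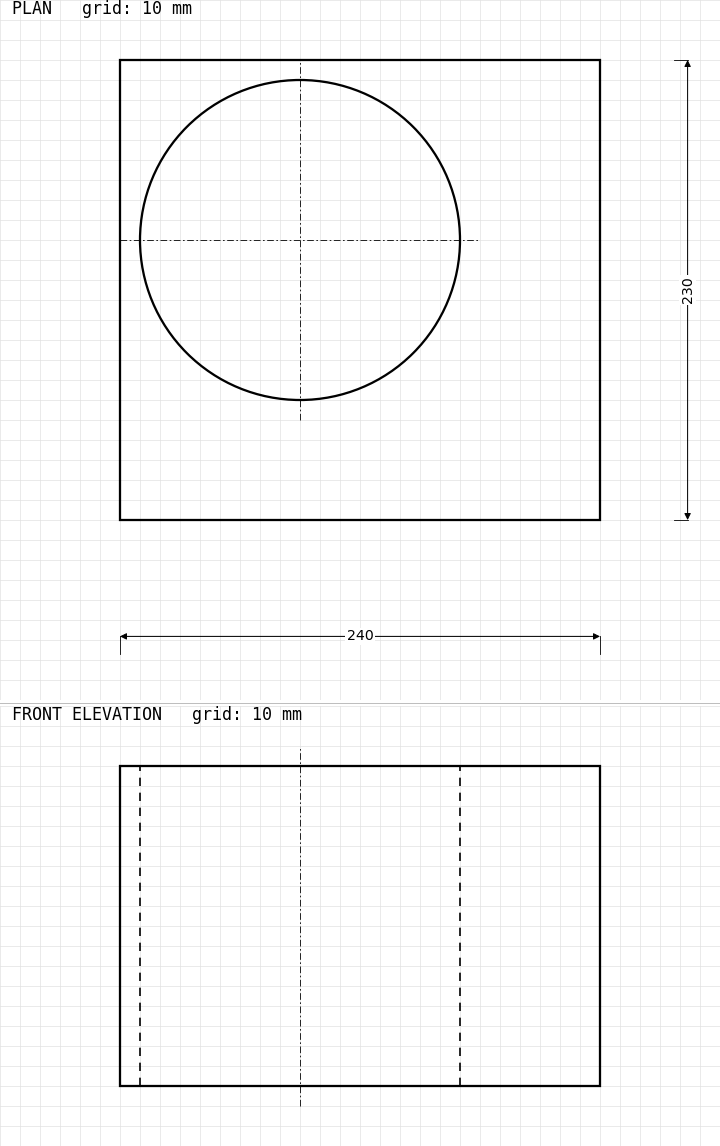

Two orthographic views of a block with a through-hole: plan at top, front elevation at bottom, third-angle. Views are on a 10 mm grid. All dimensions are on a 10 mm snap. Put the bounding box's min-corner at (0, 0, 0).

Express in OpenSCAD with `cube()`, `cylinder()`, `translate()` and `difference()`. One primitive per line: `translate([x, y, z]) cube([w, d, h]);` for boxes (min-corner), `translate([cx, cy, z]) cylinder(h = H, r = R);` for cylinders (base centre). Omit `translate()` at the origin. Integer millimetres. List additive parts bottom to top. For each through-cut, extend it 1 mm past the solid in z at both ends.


difference() {
  cube([240, 230, 160]);
  translate([90, 140, -1]) cylinder(h = 162, r = 80);
}


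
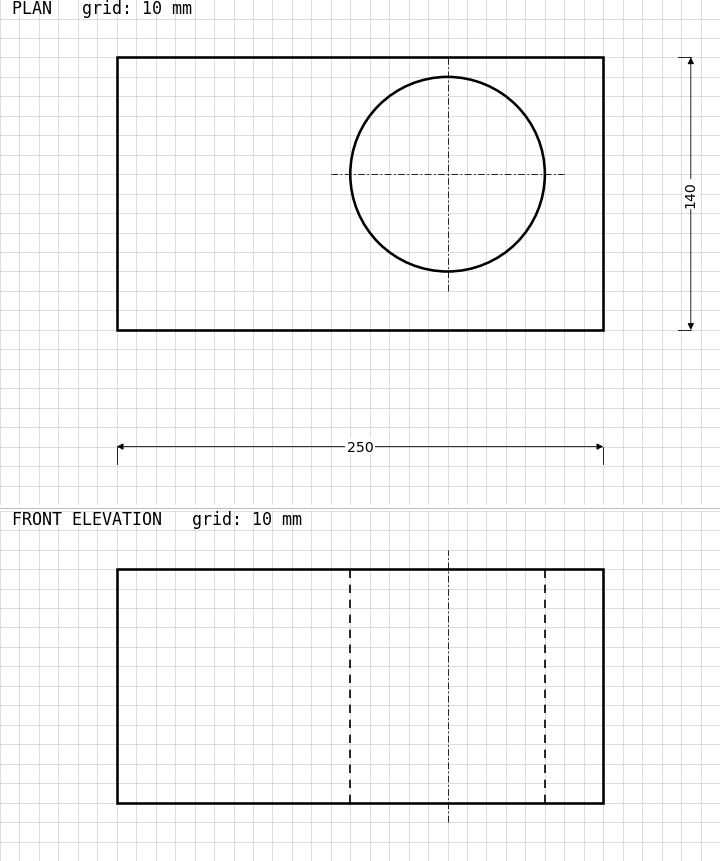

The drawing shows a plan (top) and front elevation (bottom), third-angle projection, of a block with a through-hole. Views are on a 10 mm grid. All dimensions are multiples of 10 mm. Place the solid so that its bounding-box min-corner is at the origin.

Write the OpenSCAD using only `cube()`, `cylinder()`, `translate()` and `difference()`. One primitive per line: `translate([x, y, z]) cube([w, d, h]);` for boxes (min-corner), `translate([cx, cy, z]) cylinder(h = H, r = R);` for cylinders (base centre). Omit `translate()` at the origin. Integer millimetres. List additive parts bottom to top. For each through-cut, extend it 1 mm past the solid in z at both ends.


difference() {
  cube([250, 140, 120]);
  translate([170, 80, -1]) cylinder(h = 122, r = 50);
}
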